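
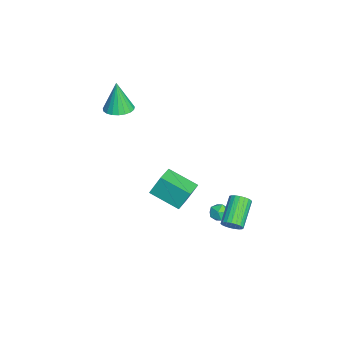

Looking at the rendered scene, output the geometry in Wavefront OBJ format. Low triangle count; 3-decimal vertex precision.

v 3.652 3.705 -2.272
v 3.984 4.131 -1.968
v 2.519 4.582 -1.004
v 2.188 4.155 -1.308
v 3.893 4.266 -2.168
v 2.429 4.717 -1.204
v 3.761 4.304 -2.386
v 2.297 4.755 -1.422
v 3.61 4.239 -2.585
v 2.146 4.689 -1.62
v 3.467 4.081 -2.729
v 2.003 4.531 -1.765
v 3.355 3.858 -2.794
v 1.891 4.308 -1.83
v 3.295 3.608 -2.77
v 1.831 4.059 -1.805
v 3.296 3.376 -2.659
v 1.832 3.826 -1.694
v 3.359 3.2 -2.481
v 1.895 3.65 -1.517
v 3.473 3.111 -2.267
v 2.009 3.562 -1.303
v 3.617 3.125 -2.054
v 2.153 3.576 -1.09
v 3.768 3.24 -1.879
v 2.304 3.69 -0.915
v 3.899 3.435 -1.771
v 2.434 3.885 -0.807
v 3.986 3.676 -1.751
v 2.522 4.126 -0.787
v 4.017 3.923 -1.82
v 2.552 4.373 -0.856
v -2.369 -0.354 -3.985
v -2.442 0.274 -2.736
v -1.652 1.282 -4.766
v -1.724 1.91 -3.517
v -1.116 -0.77 -3.703
v -1.188 -0.142 -2.454
v -0.398 0.866 -4.484
v -0.471 1.494 -3.235
v 0.514 3.521 -4.396
v 1.017 3.183 -4.185
v -0.117 2.957 -3.795
v 0.386 2.619 -3.584
v 0.321 3.235 -3.417
v 0.711 3.583 -3.789
v 0.189 2.557 -4.191
v 0.579 2.905 -4.563
v 0.816 2.587 -4.059
v 0.897 3.006 -3.58
v 0.003 3.134 -4.4
v 0.084 3.553 -3.921
v -2.585 -2.43 2.264
v -1.815 -2.041 2.38
v -2.815 -2.55 4.196
v -2.041 -1.759 2.371
v -2.361 -1.593 2.343
v -2.719 -1.571 2.301
v -3.055 -1.698 2.253
v -3.309 -1.951 2.207
v -3.438 -2.287 2.171
v -3.419 -2.648 2.15
v -3.256 -2.971 2.15
v -2.977 -3.2 2.169
v -2.63 -3.296 2.204
v -2.275 -3.243 2.25
v -1.974 -3.048 2.298
v -1.778 -2.747 2.34
v -1.722 -2.391 2.369
f 2 1 5
f 2 5 3
f 3 5 6
f 3 6 4
f 5 1 7
f 5 7 6
f 6 7 8
f 6 8 4
f 7 1 9
f 7 9 8
f 8 9 10
f 8 10 4
f 9 1 11
f 9 11 10
f 10 11 12
f 10 12 4
f 11 1 13
f 11 13 12
f 12 13 14
f 12 14 4
f 13 1 15
f 13 15 14
f 14 15 16
f 14 16 4
f 15 1 17
f 15 17 16
f 16 17 18
f 16 18 4
f 17 1 19
f 17 19 18
f 18 19 20
f 18 20 4
f 19 1 21
f 19 21 20
f 20 21 22
f 20 22 4
f 21 1 23
f 21 23 22
f 22 23 24
f 22 24 4
f 23 1 25
f 23 25 24
f 24 25 26
f 24 26 4
f 25 1 27
f 25 27 26
f 26 27 28
f 26 28 4
f 27 1 29
f 27 29 28
f 28 29 30
f 28 30 4
f 29 1 31
f 29 31 30
f 30 31 32
f 30 32 4
f 31 1 2
f 31 2 32
f 32 2 3
f 32 3 4
f 34 36 33
f 37 34 33
f 33 36 35
f 35 37 33
f 34 40 36
f 38 34 37
f 38 40 34
f 36 40 35
f 39 37 35
f 35 40 39
f 39 38 37
f 40 38 39
f 41 52 46
f 41 46 42
f 41 42 48
f 41 48 51
f 41 51 52
f 42 46 50
f 46 52 45
f 52 51 43
f 51 48 47
f 48 42 49
f 44 50 45
f 44 45 43
f 44 43 47
f 44 47 49
f 44 49 50
f 45 50 46
f 43 45 52
f 47 43 51
f 49 47 48
f 50 49 42
f 54 53 56
f 54 56 55
f 56 53 57
f 56 57 55
f 57 53 58
f 57 58 55
f 58 53 59
f 58 59 55
f 59 53 60
f 59 60 55
f 60 53 61
f 60 61 55
f 61 53 62
f 61 62 55
f 62 53 63
f 62 63 55
f 63 53 64
f 63 64 55
f 64 53 65
f 64 65 55
f 65 53 66
f 65 66 55
f 66 53 67
f 66 67 55
f 67 53 68
f 67 68 55
f 68 53 69
f 68 69 55
f 69 53 54
f 69 54 55



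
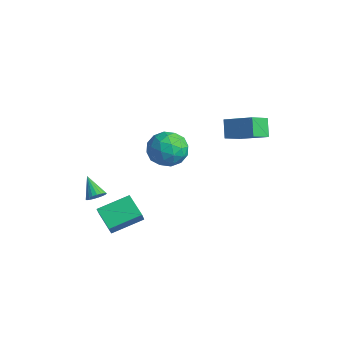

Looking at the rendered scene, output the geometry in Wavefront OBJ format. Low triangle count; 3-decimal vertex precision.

v -0.292 -0.283 1.594
v 0.768 -0.627 1.863
v -0.948 -1.113 3.117
v 0.112 -1.457 3.386
v -0.162 -0.346 3.443
v 0.244 0.168 2.502
v -0.424 -1.908 2.478
v -0.018 -1.394 1.537
v 0.686 -1.631 2.41
v 0.848 -0.666 3.006
v -1.028 -1.074 1.974
v -0.866 -0.109 2.57
v 0.296 -0.382 1.595
v -0.476 -1.358 3.385
v -0.636 -0.705 3.419
v -0.014 -0.907 3.577
v -0.012 0.085 1.97
v 0.611 -0.117 2.129
v 0.064 0.048 3.057
v -0.791 -1.623 2.851
v -0.168 -1.825 3.01
v -0.166 -0.833 1.403
v 0.456 -1.035 1.561
v -0.244 -1.788 1.923
v 0.871 -1.174 2.074
v 0.485 -1.662 2.969
v 0.17 -1.927 2.436
v 0.408 -1.625 1.883
v 0.966 -0.607 2.425
v 0.58 -1.095 3.32
v 0.419 -0.442 3.353
v 0.658 -0.14 2.8
v 0.918 -1.197 2.746
v -0.76 -0.645 1.66
v -1.146 -1.133 2.555
v -0.838 -1.6 2.18
v -0.599 -1.298 1.627
v -0.665 -0.078 2.011
v -1.051 -0.566 2.906
v -0.588 -0.115 3.097
v -0.35 0.187 2.544
v -1.098 -0.543 2.234
v 0.16 2.434 3.54
v 1.635 3.116 4.266
v -0.066 3.609 2.894
v 1.409 4.291 3.619
v 0.791 2.049 2.621
v 2.266 2.731 3.346
v 0.565 3.224 1.974
v 2.04 3.906 2.7
v -2.385 -3.715 -1.38
v -2.133 -4.09 -1.033
v -3.435 -3.585 -0.48
v -2.043 -3.885 -0.957
v -2.011 -3.65 -0.955
v -2.045 -3.426 -1.026
v -2.137 -3.253 -1.158
v -2.272 -3.159 -1.329
v -2.426 -3.161 -1.509
v -2.574 -3.26 -1.667
v -2.688 -3.437 -1.775
v -2.75 -3.662 -1.814
v -2.749 -3.896 -1.779
v -2.685 -4.1 -1.675
v -2.569 -4.236 -1.52
v -2.421 -4.283 -1.341
v -2.267 -4.231 -1.169
v -0.988 -3.741 -3.372
v -2.278 -3.645 -2.696
v -0.54 -2.02 -2.759
v -1.831 -1.925 -2.083
v -0.609 -4.115 -2.597
v -1.9 -4.02 -1.921
v -0.162 -2.395 -1.984
v -1.452 -2.299 -1.308
f 1 38 17
f 38 12 41
f 17 41 6
f 38 41 17
f 1 17 13
f 17 6 18
f 13 18 2
f 17 18 13
f 1 13 22
f 13 2 23
f 22 23 8
f 13 23 22
f 1 22 34
f 22 8 37
f 34 37 11
f 22 37 34
f 1 34 38
f 34 11 42
f 38 42 12
f 34 42 38
f 2 18 29
f 18 6 32
f 29 32 10
f 18 32 29
f 6 41 19
f 41 12 40
f 19 40 5
f 41 40 19
f 12 42 39
f 42 11 35
f 39 35 3
f 42 35 39
f 11 37 36
f 37 8 24
f 36 24 7
f 37 24 36
f 8 23 28
f 23 2 25
f 28 25 9
f 23 25 28
f 4 30 16
f 30 10 31
f 16 31 5
f 30 31 16
f 4 16 14
f 16 5 15
f 14 15 3
f 16 15 14
f 4 14 21
f 14 3 20
f 21 20 7
f 14 20 21
f 4 21 26
f 21 7 27
f 26 27 9
f 21 27 26
f 4 26 30
f 26 9 33
f 30 33 10
f 26 33 30
f 5 31 19
f 31 10 32
f 19 32 6
f 31 32 19
f 3 15 39
f 15 5 40
f 39 40 12
f 15 40 39
f 7 20 36
f 20 3 35
f 36 35 11
f 20 35 36
f 9 27 28
f 27 7 24
f 28 24 8
f 27 24 28
f 10 33 29
f 33 9 25
f 29 25 2
f 33 25 29
f 44 46 43
f 47 44 43
f 43 46 45
f 45 47 43
f 44 50 46
f 48 44 47
f 48 50 44
f 46 50 45
f 49 47 45
f 45 50 49
f 49 48 47
f 50 48 49
f 52 51 54
f 52 54 53
f 54 51 55
f 54 55 53
f 55 51 56
f 55 56 53
f 56 51 57
f 56 57 53
f 57 51 58
f 57 58 53
f 58 51 59
f 58 59 53
f 59 51 60
f 59 60 53
f 60 51 61
f 60 61 53
f 61 51 62
f 61 62 53
f 62 51 63
f 62 63 53
f 63 51 64
f 63 64 53
f 64 51 65
f 64 65 53
f 65 51 66
f 65 66 53
f 66 51 67
f 66 67 53
f 67 51 52
f 67 52 53
f 69 71 68
f 72 69 68
f 68 71 70
f 70 72 68
f 69 75 71
f 73 69 72
f 73 75 69
f 71 75 70
f 74 72 70
f 70 75 74
f 74 73 72
f 75 73 74



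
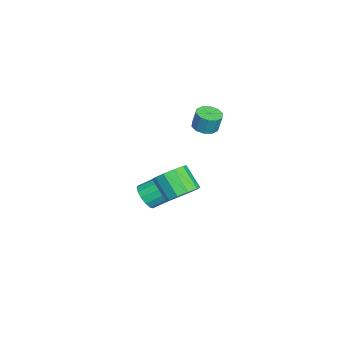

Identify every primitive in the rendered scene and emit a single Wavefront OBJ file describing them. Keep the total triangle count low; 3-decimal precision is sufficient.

v -1.895 -1.198 -4.223
v -1.09 -1.304 -3.769
v -1.38 -0.048 -2.963
v -2.185 0.058 -3.417
v -0.983 -1.033 -4.152
v -1.272 0.223 -3.346
v -1.119 -0.806 -4.554
v -1.409 0.449 -3.748
v -1.464 -0.684 -4.868
v -1.754 0.571 -4.061
v -1.924 -0.7 -5.008
v -2.214 0.555 -4.202
v -2.376 -0.849 -4.939
v -2.666 0.406 -4.132
v -2.7 -1.092 -4.677
v -2.99 0.164 -3.871
v -2.808 -1.363 -4.294
v -3.097 -0.107 -3.488
v -2.671 -1.589 -3.892
v -2.961 -0.334 -3.086
v -2.326 -1.711 -3.579
v -2.616 -0.456 -2.772
v -1.866 -1.695 -3.438
v -2.156 -0.44 -2.632
v -1.414 -1.546 -3.508
v -1.704 -0.291 -2.701
v -0.303 2.525 3.158
v 0.478 2.587 3.061
v 0.605 2.857 4.244
v -0.177 2.795 4.342
v 0.281 3.026 2.982
v 0.408 3.296 4.165
v -0.139 3.275 2.97
v -0.013 3.544 4.153
v -0.622 3.236 3.03
v -0.496 3.506 4.213
v -0.983 2.926 3.14
v -0.857 3.196 4.323
v -1.085 2.463 3.256
v -0.958 2.733 4.439
v -0.888 2.024 3.335
v -0.761 2.294 4.518
v -0.467 1.776 3.347
v -0.341 2.045 4.53
v 0.016 1.814 3.287
v 0.142 2.084 4.47
v 0.377 2.124 3.177
v 0.503 2.394 4.36
v 1.957 1.648 -1.134
v 2.794 0.982 -1.09
v 2 0.066 0.158
v 1.163 0.732 0.114
v 2.901 1.474 -0.661
v 2.107 0.558 0.587
v 2.648 2.032 -0.413
v 1.854 1.116 0.835
v 2.131 2.443 -0.44
v 1.336 1.527 0.808
v 1.547 2.551 -0.732
v 0.753 1.635 0.516
v 1.12 2.314 -1.178
v 0.326 1.398 0.07
v 1.013 1.822 -1.607
v 0.219 0.906 -0.359
v 1.266 1.264 -1.855
v 0.472 0.348 -0.607
v 1.784 0.853 -1.828
v 0.989 -0.063 -0.58
v 2.367 0.745 -1.536
v 1.573 -0.171 -0.288
f 2 1 5
f 2 5 3
f 3 5 6
f 3 6 4
f 5 1 7
f 5 7 6
f 6 7 8
f 6 8 4
f 7 1 9
f 7 9 8
f 8 9 10
f 8 10 4
f 9 1 11
f 9 11 10
f 10 11 12
f 10 12 4
f 11 1 13
f 11 13 12
f 12 13 14
f 12 14 4
f 13 1 15
f 13 15 14
f 14 15 16
f 14 16 4
f 15 1 17
f 15 17 16
f 16 17 18
f 16 18 4
f 17 1 19
f 17 19 18
f 18 19 20
f 18 20 4
f 19 1 21
f 19 21 20
f 20 21 22
f 20 22 4
f 21 1 23
f 21 23 22
f 22 23 24
f 22 24 4
f 23 1 25
f 23 25 24
f 24 25 26
f 24 26 4
f 25 1 2
f 25 2 26
f 26 2 3
f 26 3 4
f 28 27 31
f 28 31 29
f 29 31 32
f 29 32 30
f 31 27 33
f 31 33 32
f 32 33 34
f 32 34 30
f 33 27 35
f 33 35 34
f 34 35 36
f 34 36 30
f 35 27 37
f 35 37 36
f 36 37 38
f 36 38 30
f 37 27 39
f 37 39 38
f 38 39 40
f 38 40 30
f 39 27 41
f 39 41 40
f 40 41 42
f 40 42 30
f 41 27 43
f 41 43 42
f 42 43 44
f 42 44 30
f 43 27 45
f 43 45 44
f 44 45 46
f 44 46 30
f 45 27 47
f 45 47 46
f 46 47 48
f 46 48 30
f 47 27 28
f 47 28 48
f 48 28 29
f 48 29 30
f 50 49 53
f 50 53 51
f 51 53 54
f 51 54 52
f 53 49 55
f 53 55 54
f 54 55 56
f 54 56 52
f 55 49 57
f 55 57 56
f 56 57 58
f 56 58 52
f 57 49 59
f 57 59 58
f 58 59 60
f 58 60 52
f 59 49 61
f 59 61 60
f 60 61 62
f 60 62 52
f 61 49 63
f 61 63 62
f 62 63 64
f 62 64 52
f 63 49 65
f 63 65 64
f 64 65 66
f 64 66 52
f 65 49 67
f 65 67 66
f 66 67 68
f 66 68 52
f 67 49 69
f 67 69 68
f 68 69 70
f 68 70 52
f 69 49 50
f 69 50 70
f 70 50 51
f 70 51 52



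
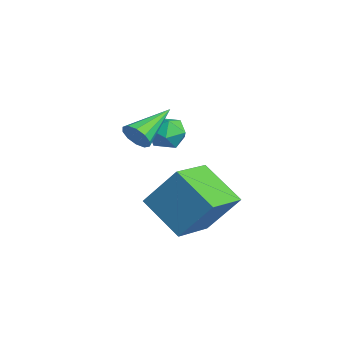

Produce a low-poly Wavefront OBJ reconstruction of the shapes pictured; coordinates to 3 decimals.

v 3.237 -0.431 0.591
v 3.563 -0.495 1.115
v 2.323 0.971 1.329
v 3.752 -0.252 0.887
v 3.744 -0.077 0.546
v 3.543 -0.038 0.222
v 3.226 -0.149 0.039
v 2.912 -0.368 0.067
v 2.723 -0.611 0.295
v 2.731 -0.786 0.636
v 2.932 -0.825 0.96
v 3.249 -0.714 1.143
v 0.448 1.968 -1.005
v 1.055 1.494 -1.219
v 0.065 1.086 -0.141
v 0.672 0.612 -0.355
v 0.816 1.295 0.036
v 1.052 1.84 -0.499
v 0.068 0.74 -0.861
v 0.304 1.285 -1.396
v 0.82 0.736 -1.13
v 1.283 1.078 -0.576
v -0.163 1.502 -0.784
v 0.3 1.844 -0.23
v 2.521 -0.055 -2.952
v 3.116 1 -1.335
v 1.32 1.285 -3.384
v 1.915 2.34 -1.767
v 3.945 0.86 -4.073
v 4.54 1.915 -2.456
v 2.744 2.2 -4.505
v 3.339 3.255 -2.888
f 2 1 4
f 2 4 3
f 4 1 5
f 4 5 3
f 5 1 6
f 5 6 3
f 6 1 7
f 6 7 3
f 7 1 8
f 7 8 3
f 8 1 9
f 8 9 3
f 9 1 10
f 9 10 3
f 10 1 11
f 10 11 3
f 11 1 12
f 11 12 3
f 12 1 2
f 12 2 3
f 13 24 18
f 13 18 14
f 13 14 20
f 13 20 23
f 13 23 24
f 14 18 22
f 18 24 17
f 24 23 15
f 23 20 19
f 20 14 21
f 16 22 17
f 16 17 15
f 16 15 19
f 16 19 21
f 16 21 22
f 17 22 18
f 15 17 24
f 19 15 23
f 21 19 20
f 22 21 14
f 26 28 25
f 29 26 25
f 25 28 27
f 27 29 25
f 26 32 28
f 30 26 29
f 30 32 26
f 28 32 27
f 31 29 27
f 27 32 31
f 31 30 29
f 32 30 31



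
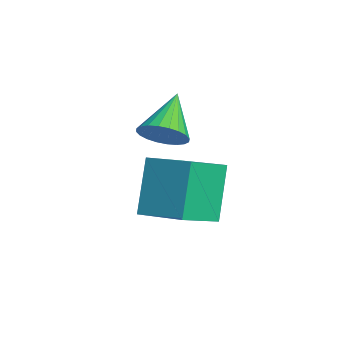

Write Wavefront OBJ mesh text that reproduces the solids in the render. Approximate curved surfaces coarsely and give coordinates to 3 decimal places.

v -0.69 -0.468 -4.75
v -1.54 -0.049 -2.899
v 0.519 0.611 -4.439
v -0.331 1.03 -2.588
v 0.251 -1.73 -4.032
v -0.599 -1.311 -2.181
v 1.46 -0.651 -3.721
v 0.61 -0.232 -1.87
v -2.253 -0.509 -2.132
v -1.637 -0.141 -1.714
v -3.447 0.169 -0.968
v -1.715 0.089 -1.928
v -1.875 0.229 -2.173
v -2.092 0.255 -2.412
v -2.334 0.166 -2.608
v -2.563 -0.026 -2.731
v -2.745 -0.292 -2.764
v -2.853 -0.591 -2.7
v -2.868 -0.877 -2.549
v -2.791 -1.108 -2.335
v -2.631 -1.247 -2.09
v -2.414 -1.274 -1.851
v -2.172 -1.184 -1.655
v -1.943 -0.992 -1.532
v -1.76 -0.726 -1.5
v -1.653 -0.427 -1.564
f 2 4 1
f 5 2 1
f 1 4 3
f 3 5 1
f 2 8 4
f 6 2 5
f 6 8 2
f 4 8 3
f 7 5 3
f 3 8 7
f 7 6 5
f 8 6 7
f 10 9 12
f 10 12 11
f 12 9 13
f 12 13 11
f 13 9 14
f 13 14 11
f 14 9 15
f 14 15 11
f 15 9 16
f 15 16 11
f 16 9 17
f 16 17 11
f 17 9 18
f 17 18 11
f 18 9 19
f 18 19 11
f 19 9 20
f 19 20 11
f 20 9 21
f 20 21 11
f 21 9 22
f 21 22 11
f 22 9 23
f 22 23 11
f 23 9 24
f 23 24 11
f 24 9 25
f 24 25 11
f 25 9 26
f 25 26 11
f 26 9 10
f 26 10 11



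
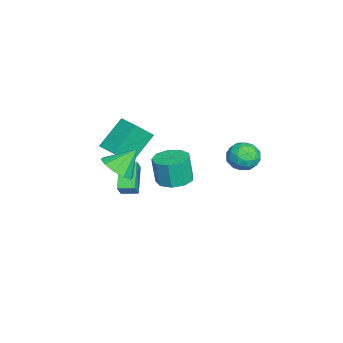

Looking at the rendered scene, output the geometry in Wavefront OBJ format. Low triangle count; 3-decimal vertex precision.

v 1.745 -2.396 -2.891
v 0.3 -2.493 -1.875
v 1.764 -1.483 -2.778
v 0.318 -1.58 -1.761
v 2.282 -2.5 -2.139
v 0.836 -2.597 -1.122
v 2.3 -1.587 -2.025
v 0.855 -1.684 -1.009
v 2.982 -2.384 -0.141
v 3.909 -2.413 0.285
v 2.478 -1.456 1.021
v 3.893 -1.924 -0.112
v 3.529 -1.611 -0.521
v 2.956 -1.592 -0.784
v 2.394 -1.876 -0.802
v 2.056 -2.354 -0.567
v 2.072 -2.843 -0.17
v 2.436 -3.157 0.239
v 3.008 -3.175 0.502
v 3.571 -2.891 0.52
v -2.294 -3.172 -2.76
v -1.658 -4.052 -1.655
v -3.462 -2.148 -1.273
v -2.825 -3.028 -0.167
v -1.335 -2.292 -2.613
v -0.698 -3.172 -1.507
v -2.502 -1.268 -1.125
v -1.866 -2.148 -0.02
v -2.056 -0.11 -4.206
v -1.028 -0.147 -4.156
v -1.116 -0.367 -2.523
v -2.144 -0.33 -2.574
v -1.249 0.518 -4.078
v -1.337 0.297 -2.445
v -1.848 0.888 -4.06
v -1.936 0.668 -2.427
v -2.544 0.792 -4.111
v -2.632 0.572 -2.478
v -3.012 0.274 -4.206
v -3.1 0.053 -2.573
v -3.032 -0.424 -4.302
v -3.12 -0.644 -2.669
v -2.596 -0.975 -4.352
v -2.684 -1.195 -2.72
v -1.907 -1.121 -4.335
v -1.995 -1.341 -2.702
v -1.288 -0.794 -4.257
v -1.376 -1.014 -2.625
v 0.129 4.527 -0.68
v 0.45 4.017 -1.424
v -0.63 3.283 -0.156
v -0.309 2.773 -0.9
v 0.298 3.059 -0.217
v 0.767 3.828 -0.541
v -0.947 3.472 -1.039
v -0.478 4.241 -1.363
v -0.215 3.366 -1.645
v 0.555 3.11 -1.138
v -0.735 4.19 -0.442
v 0.035 3.934 0.065
v 0.356 4.381 -1.098
v -0.536 2.919 -0.482
v -0.179 3.087 -0.081
v 0.01 2.787 -0.518
v 0.542 4.27 -0.579
v 0.731 3.97 -1.016
v 0.642 3.407 -0.307
v -0.911 3.33 -0.564
v -0.722 3.03 -1.001
v -0.19 4.513 -1.062
v -0.001 4.213 -1.499
v -0.822 3.893 -1.273
v 0.154 3.699 -1.665
v -0.292 2.968 -1.357
v -0.667 3.378 -1.439
v -0.392 3.83 -1.629
v 0.606 3.549 -1.367
v 0.161 2.817 -1.059
v 0.517 2.985 -0.658
v 0.793 3.437 -0.848
v 0.216 3.166 -1.497
v -0.341 4.483 -0.521
v -0.786 3.751 -0.213
v -0.973 3.863 -0.732
v -0.697 4.315 -0.922
v 0.112 4.332 -0.223
v -0.334 3.601 0.085
v 0.212 3.47 0.049
v 0.487 3.922 -0.141
v -0.396 4.134 -0.083
f 2 4 1
f 5 2 1
f 1 4 3
f 3 5 1
f 2 8 4
f 6 2 5
f 6 8 2
f 4 8 3
f 7 5 3
f 3 8 7
f 7 6 5
f 8 6 7
f 10 9 12
f 10 12 11
f 12 9 13
f 12 13 11
f 13 9 14
f 13 14 11
f 14 9 15
f 14 15 11
f 15 9 16
f 15 16 11
f 16 9 17
f 16 17 11
f 17 9 18
f 17 18 11
f 18 9 19
f 18 19 11
f 19 9 20
f 19 20 11
f 20 9 10
f 20 10 11
f 22 24 21
f 25 22 21
f 21 24 23
f 23 25 21
f 22 28 24
f 26 22 25
f 26 28 22
f 24 28 23
f 27 25 23
f 23 28 27
f 27 26 25
f 28 26 27
f 30 29 33
f 30 33 31
f 31 33 34
f 31 34 32
f 33 29 35
f 33 35 34
f 34 35 36
f 34 36 32
f 35 29 37
f 35 37 36
f 36 37 38
f 36 38 32
f 37 29 39
f 37 39 38
f 38 39 40
f 38 40 32
f 39 29 41
f 39 41 40
f 40 41 42
f 40 42 32
f 41 29 43
f 41 43 42
f 42 43 44
f 42 44 32
f 43 29 45
f 43 45 44
f 44 45 46
f 44 46 32
f 45 29 47
f 45 47 46
f 46 47 48
f 46 48 32
f 47 29 30
f 47 30 48
f 48 30 31
f 48 31 32
f 49 86 65
f 86 60 89
f 65 89 54
f 86 89 65
f 49 65 61
f 65 54 66
f 61 66 50
f 65 66 61
f 49 61 70
f 61 50 71
f 70 71 56
f 61 71 70
f 49 70 82
f 70 56 85
f 82 85 59
f 70 85 82
f 49 82 86
f 82 59 90
f 86 90 60
f 82 90 86
f 50 66 77
f 66 54 80
f 77 80 58
f 66 80 77
f 54 89 67
f 89 60 88
f 67 88 53
f 89 88 67
f 60 90 87
f 90 59 83
f 87 83 51
f 90 83 87
f 59 85 84
f 85 56 72
f 84 72 55
f 85 72 84
f 56 71 76
f 71 50 73
f 76 73 57
f 71 73 76
f 52 78 64
f 78 58 79
f 64 79 53
f 78 79 64
f 52 64 62
f 64 53 63
f 62 63 51
f 64 63 62
f 52 62 69
f 62 51 68
f 69 68 55
f 62 68 69
f 52 69 74
f 69 55 75
f 74 75 57
f 69 75 74
f 52 74 78
f 74 57 81
f 78 81 58
f 74 81 78
f 53 79 67
f 79 58 80
f 67 80 54
f 79 80 67
f 51 63 87
f 63 53 88
f 87 88 60
f 63 88 87
f 55 68 84
f 68 51 83
f 84 83 59
f 68 83 84
f 57 75 76
f 75 55 72
f 76 72 56
f 75 72 76
f 58 81 77
f 81 57 73
f 77 73 50
f 81 73 77



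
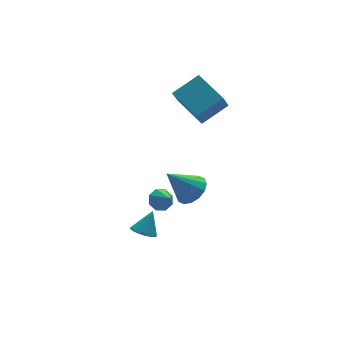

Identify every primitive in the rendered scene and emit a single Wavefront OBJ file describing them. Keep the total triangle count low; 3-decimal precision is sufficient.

v 1.073 0.916 -1.6
v 1.714 0.469 -0.993
v -0.193 1.244 -0.02
v 1.849 0.964 -0.988
v 1.776 1.445 -1.146
v 1.514 1.785 -1.427
v 1.134 1.892 -1.753
v 0.737 1.737 -2.039
v 0.431 1.363 -2.207
v 0.296 0.868 -2.212
v 0.369 0.387 -2.053
v 0.631 0.047 -1.773
v 1.011 -0.06 -1.446
v 1.408 0.094 -1.161
v 0.082 2.487 -3.273
v 0.548 2.853 -2.882
v 0.118 1.473 -2.367
v 0.033 2.958 -2.743
v -0.453 2.787 -2.915
v -0.626 2.441 -3.296
v -0.385 2.121 -3.663
v 0.13 2.017 -3.802
v 0.617 2.187 -3.63
v 0.79 2.534 -3.249
v 2.507 2.55 2.008
v 1.885 1.978 3.223
v 2.075 4.439 2.678
v 1.453 3.866 3.893
v 4.087 2.614 2.847
v 3.465 2.041 4.062
v 3.655 4.502 3.517
v 3.033 3.93 4.732
v -2.936 -1.644 -1.272
v -2.388 -2.037 -1.495
v -2.244 -1.316 -0.148
v -2.326 -1.79 -1.605
v -2.357 -1.522 -1.664
v -2.476 -1.271 -1.664
v -2.665 -1.078 -1.604
v -2.895 -0.971 -1.494
v -3.132 -0.966 -1.349
v -3.339 -1.065 -1.193
v -3.484 -1.251 -1.049
v -3.546 -1.498 -0.939
v -3.515 -1.767 -0.88
v -3.396 -2.017 -0.88
v -3.207 -2.21 -0.94
v -2.977 -2.317 -1.05
v -2.74 -2.322 -1.195
v -2.533 -2.224 -1.351
f 2 1 4
f 2 4 3
f 4 1 5
f 4 5 3
f 5 1 6
f 5 6 3
f 6 1 7
f 6 7 3
f 7 1 8
f 7 8 3
f 8 1 9
f 8 9 3
f 9 1 10
f 9 10 3
f 10 1 11
f 10 11 3
f 11 1 12
f 11 12 3
f 12 1 13
f 12 13 3
f 13 1 14
f 13 14 3
f 14 1 2
f 14 2 3
f 16 15 18
f 16 18 17
f 18 15 19
f 18 19 17
f 19 15 20
f 19 20 17
f 20 15 21
f 20 21 17
f 21 15 22
f 21 22 17
f 22 15 23
f 22 23 17
f 23 15 24
f 23 24 17
f 24 15 16
f 24 16 17
f 26 28 25
f 29 26 25
f 25 28 27
f 27 29 25
f 26 32 28
f 30 26 29
f 30 32 26
f 28 32 27
f 31 29 27
f 27 32 31
f 31 30 29
f 32 30 31
f 34 33 36
f 34 36 35
f 36 33 37
f 36 37 35
f 37 33 38
f 37 38 35
f 38 33 39
f 38 39 35
f 39 33 40
f 39 40 35
f 40 33 41
f 40 41 35
f 41 33 42
f 41 42 35
f 42 33 43
f 42 43 35
f 43 33 44
f 43 44 35
f 44 33 45
f 44 45 35
f 45 33 46
f 45 46 35
f 46 33 47
f 46 47 35
f 47 33 48
f 47 48 35
f 48 33 49
f 48 49 35
f 49 33 50
f 49 50 35
f 50 33 34
f 50 34 35



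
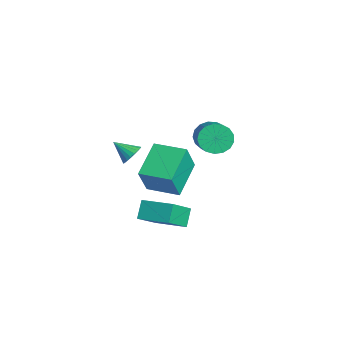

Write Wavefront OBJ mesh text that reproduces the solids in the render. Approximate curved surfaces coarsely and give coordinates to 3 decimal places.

v 0.229 3.931 1.783
v 0.665 4.134 1.083
v 2.167 3.853 1.936
v 1.731 3.649 2.637
v 0.622 4.489 1.277
v 2.123 4.208 2.13
v 0.488 4.716 1.587
v 1.99 4.435 2.44
v 0.295 4.763 1.942
v 1.797 4.482 2.795
v 0.087 4.62 2.26
v 1.589 4.338 3.114
v -0.088 4.318 2.47
v 1.413 4.037 3.323
v -0.191 3.928 2.522
v 1.311 3.647 3.375
v -0.198 3.539 2.405
v 1.304 3.257 3.258
v -0.106 3.239 2.146
v 1.395 2.957 2.999
v 0.062 3.098 1.803
v 1.564 2.816 2.656
v 0.268 3.147 1.456
v 1.77 2.866 2.309
v 0.466 3.376 1.184
v 1.968 3.095 2.037
v 0.609 3.732 1.049
v 2.111 3.451 1.903
v -2.109 2.293 -1.007
v -1.54 1.709 0.587
v -0.975 3.558 -0.948
v -0.407 2.974 0.646
v -0.713 1.086 -1.946
v -0.145 0.502 -0.352
v 0.42 2.351 -1.887
v 0.989 1.767 -0.293
v -2.63 0.956 -0.8
v -2.284 1.15 -0.285
v -3.25 0.204 -0.1
v -2.492 1.324 -0.283
v -2.723 1.434 -0.37
v -2.938 1.461 -0.531
v -3.099 1.401 -0.739
v -3.18 1.263 -0.958
v -3.165 1.073 -1.149
v -3.058 0.862 -1.28
v -2.876 0.668 -1.328
v -2.652 0.523 -1.285
v -2.424 0.453 -1.157
v -2.232 0.47 -0.969
v -2.108 0.571 -0.75
v -2.074 0.738 -0.541
v -2.137 0.943 -0.376
v -1.328 1.921 -3.697
v -0.486 0.76 -2.512
v -0.126 3.087 -3.409
v 0.716 1.927 -2.224
v -0.736 1.513 -4.516
v 0.106 0.353 -3.331
v 0.466 2.68 -4.228
v 1.308 1.519 -3.043
f 2 1 5
f 2 5 3
f 3 5 6
f 3 6 4
f 5 1 7
f 5 7 6
f 6 7 8
f 6 8 4
f 7 1 9
f 7 9 8
f 8 9 10
f 8 10 4
f 9 1 11
f 9 11 10
f 10 11 12
f 10 12 4
f 11 1 13
f 11 13 12
f 12 13 14
f 12 14 4
f 13 1 15
f 13 15 14
f 14 15 16
f 14 16 4
f 15 1 17
f 15 17 16
f 16 17 18
f 16 18 4
f 17 1 19
f 17 19 18
f 18 19 20
f 18 20 4
f 19 1 21
f 19 21 20
f 20 21 22
f 20 22 4
f 21 1 23
f 21 23 22
f 22 23 24
f 22 24 4
f 23 1 25
f 23 25 24
f 24 25 26
f 24 26 4
f 25 1 27
f 25 27 26
f 26 27 28
f 26 28 4
f 27 1 2
f 27 2 28
f 28 2 3
f 28 3 4
f 30 32 29
f 33 30 29
f 29 32 31
f 31 33 29
f 30 36 32
f 34 30 33
f 34 36 30
f 32 36 31
f 35 33 31
f 31 36 35
f 35 34 33
f 36 34 35
f 38 37 40
f 38 40 39
f 40 37 41
f 40 41 39
f 41 37 42
f 41 42 39
f 42 37 43
f 42 43 39
f 43 37 44
f 43 44 39
f 44 37 45
f 44 45 39
f 45 37 46
f 45 46 39
f 46 37 47
f 46 47 39
f 47 37 48
f 47 48 39
f 48 37 49
f 48 49 39
f 49 37 50
f 49 50 39
f 50 37 51
f 50 51 39
f 51 37 52
f 51 52 39
f 52 37 53
f 52 53 39
f 53 37 38
f 53 38 39
f 55 57 54
f 58 55 54
f 54 57 56
f 56 58 54
f 55 61 57
f 59 55 58
f 59 61 55
f 57 61 56
f 60 58 56
f 56 61 60
f 60 59 58
f 61 59 60



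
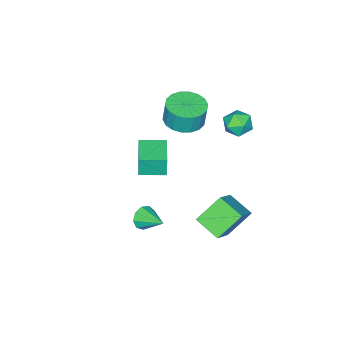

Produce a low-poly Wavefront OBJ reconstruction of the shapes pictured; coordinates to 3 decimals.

v -1.36 3.759 -3.558
v -1.434 2.34 -2.964
v -2.592 4.331 -2.346
v -2.666 2.912 -1.752
v 0.146 4.228 -2.248
v 0.072 2.809 -1.654
v -1.086 4.8 -1.036
v -1.16 3.381 -0.442
v -4.3 -2.528 -2.948
v -4.346 -2.528 -1.699
v -2.869 -1.372 -2.895
v -2.915 -1.373 -1.646
v -3.365 -3.687 -2.914
v -3.411 -3.688 -1.665
v -1.934 -2.532 -2.861
v -1.98 -2.532 -1.612
v -2.664 -0.078 2.82
v -2.063 0.825 2.715
v -2.075 0.982 3.996
v -2.676 0.078 4.1
v -2.517 0.994 2.69
v -2.529 1.15 3.971
v -3 0.951 2.691
v -3.013 1.107 3.972
v -3.417 0.703 2.717
v -3.429 0.86 3.998
v -3.684 0.301 2.764
v -3.696 0.457 4.044
v -3.749 -0.176 2.821
v -3.762 -0.02 4.102
v -3.6 -0.634 2.879
v -3.612 -0.478 4.159
v -3.265 -0.982 2.924
v -3.277 -0.825 4.205
v -2.811 -1.15 2.949
v -2.823 -0.994 4.23
v -2.327 -1.107 2.948
v -2.34 -0.951 4.229
v -1.911 -0.86 2.922
v -1.923 -0.703 4.203
v -1.644 -0.457 2.876
v -1.656 -0.301 4.156
v -1.578 0.02 2.818
v -1.591 0.176 4.099
v -1.728 0.478 2.761
v -1.74 0.634 4.041
v -4.489 2.625 3.035
v -4.176 2.943 3.772
v -3.224 2.137 2.708
v -2.911 2.455 3.445
v -3.457 1.788 3.461
v -4.239 2.09 3.663
v -3.161 2.99 2.817
v -3.943 3.292 3.019
v -3.355 3.168 3.638
v -3.538 2.426 4.036
v -3.862 2.654 2.444
v -4.045 1.912 2.842
v 1.415 0.577 -1.832
v 1.761 0.777 -2.432
v 1.605 1.943 -1.268
v 1.278 0.864 -2.479
v 0.86 0.816 -2.223
v 0.701 0.657 -1.785
v 0.876 0.46 -1.369
v 1.304 0.319 -1.17
v 1.783 0.298 -1.281
v 2.09 0.408 -1.65
v 2.082 0.597 -2.104
f 2 4 1
f 5 2 1
f 1 4 3
f 3 5 1
f 2 8 4
f 6 2 5
f 6 8 2
f 4 8 3
f 7 5 3
f 3 8 7
f 7 6 5
f 8 6 7
f 10 12 9
f 13 10 9
f 9 12 11
f 11 13 9
f 10 16 12
f 14 10 13
f 14 16 10
f 12 16 11
f 15 13 11
f 11 16 15
f 15 14 13
f 16 14 15
f 18 17 21
f 18 21 19
f 19 21 22
f 19 22 20
f 21 17 23
f 21 23 22
f 22 23 24
f 22 24 20
f 23 17 25
f 23 25 24
f 24 25 26
f 24 26 20
f 25 17 27
f 25 27 26
f 26 27 28
f 26 28 20
f 27 17 29
f 27 29 28
f 28 29 30
f 28 30 20
f 29 17 31
f 29 31 30
f 30 31 32
f 30 32 20
f 31 17 33
f 31 33 32
f 32 33 34
f 32 34 20
f 33 17 35
f 33 35 34
f 34 35 36
f 34 36 20
f 35 17 37
f 35 37 36
f 36 37 38
f 36 38 20
f 37 17 39
f 37 39 38
f 38 39 40
f 38 40 20
f 39 17 41
f 39 41 40
f 40 41 42
f 40 42 20
f 41 17 43
f 41 43 42
f 42 43 44
f 42 44 20
f 43 17 45
f 43 45 44
f 44 45 46
f 44 46 20
f 45 17 18
f 45 18 46
f 46 18 19
f 46 19 20
f 47 58 52
f 47 52 48
f 47 48 54
f 47 54 57
f 47 57 58
f 48 52 56
f 52 58 51
f 58 57 49
f 57 54 53
f 54 48 55
f 50 56 51
f 50 51 49
f 50 49 53
f 50 53 55
f 50 55 56
f 51 56 52
f 49 51 58
f 53 49 57
f 55 53 54
f 56 55 48
f 60 59 62
f 60 62 61
f 62 59 63
f 62 63 61
f 63 59 64
f 63 64 61
f 64 59 65
f 64 65 61
f 65 59 66
f 65 66 61
f 66 59 67
f 66 67 61
f 67 59 68
f 67 68 61
f 68 59 69
f 68 69 61
f 69 59 60
f 69 60 61



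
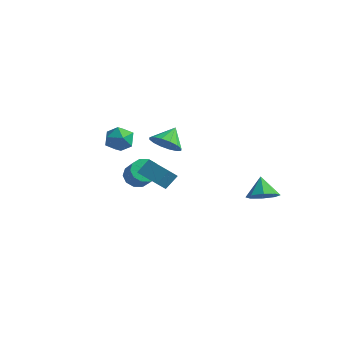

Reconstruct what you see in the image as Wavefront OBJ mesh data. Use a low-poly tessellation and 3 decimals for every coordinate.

v 0.458 -4.224 -0.734
v 0.694 -3.467 0.056
v 0.475 -3.519 -1.415
v 0.711 -2.762 -0.624
v 2.149 -4.498 -0.976
v 2.385 -3.741 -0.185
v 2.166 -3.793 -1.656
v 2.402 -3.036 -0.866
v 0.028 -1.213 0.175
v 1.037 -1.001 0.037
v -0.068 -0.167 1.085
v 0.78 -0.704 -0.331
v 0.322 -0.544 -0.564
v -0.215 -0.563 -0.599
v -0.687 -0.757 -0.426
v -0.967 -1.073 -0.092
v -0.98 -1.426 0.313
v -0.724 -1.723 0.682
v -0.265 -1.883 0.915
v 0.271 -1.864 0.95
v 0.743 -1.67 0.777
v 1.023 -1.354 0.443
v 4.154 2.719 -4.401
v 4.646 2.094 -3.763
v 3.486 3.361 -3.259
v 5.042 2.753 -3.901
v 4.918 3.392 -4.332
v 4.346 3.637 -4.804
v 3.661 3.345 -5.039
v 3.265 2.686 -4.901
v 3.389 2.047 -4.47
v 3.961 1.802 -3.999
v -2.74 -0.457 -3.701
v -2.167 -0.649 -4.368
v -1.147 -1.155 -3.346
v -1.72 -0.963 -2.679
v -2.072 -0.126 -4.204
v -1.051 -0.632 -3.183
v -2.232 0.271 -3.848
v -1.211 -0.235 -2.827
v -2.586 0.389 -3.436
v -1.565 -0.117 -2.415
v -2.999 0.184 -3.125
v -1.978 -0.321 -2.103
v -3.313 -0.265 -3.034
v -2.293 -0.771 -2.012
v -3.409 -0.788 -3.197
v -2.388 -1.294 -2.176
v -3.249 -1.185 -3.553
v -2.228 -1.691 -2.532
v -2.895 -1.303 -3.965
v -1.874 -1.809 -2.944
v -2.482 -1.099 -4.277
v -1.461 -1.604 -3.255
v -3.149 -0.303 -0.273
v -2.867 -0.783 -1.128
v -4.673 -0.917 -0.432
v -4.391 -1.397 -1.287
v -4.021 -1.7 -0.386
v -3.079 -1.321 -0.288
v -4.461 -0.379 -1.272
v -3.519 0 -1.174
v -3.678 -0.83 -1.745
v -3.406 -1.646 -1.198
v -4.134 -0.054 -0.362
v -3.862 -0.87 0.185
f 2 4 1
f 5 2 1
f 1 4 3
f 3 5 1
f 2 8 4
f 6 2 5
f 6 8 2
f 4 8 3
f 7 5 3
f 3 8 7
f 7 6 5
f 8 6 7
f 10 9 12
f 10 12 11
f 12 9 13
f 12 13 11
f 13 9 14
f 13 14 11
f 14 9 15
f 14 15 11
f 15 9 16
f 15 16 11
f 16 9 17
f 16 17 11
f 17 9 18
f 17 18 11
f 18 9 19
f 18 19 11
f 19 9 20
f 19 20 11
f 20 9 21
f 20 21 11
f 21 9 22
f 21 22 11
f 22 9 10
f 22 10 11
f 24 23 26
f 24 26 25
f 26 23 27
f 26 27 25
f 27 23 28
f 27 28 25
f 28 23 29
f 28 29 25
f 29 23 30
f 29 30 25
f 30 23 31
f 30 31 25
f 31 23 32
f 31 32 25
f 32 23 24
f 32 24 25
f 34 33 37
f 34 37 35
f 35 37 38
f 35 38 36
f 37 33 39
f 37 39 38
f 38 39 40
f 38 40 36
f 39 33 41
f 39 41 40
f 40 41 42
f 40 42 36
f 41 33 43
f 41 43 42
f 42 43 44
f 42 44 36
f 43 33 45
f 43 45 44
f 44 45 46
f 44 46 36
f 45 33 47
f 45 47 46
f 46 47 48
f 46 48 36
f 47 33 49
f 47 49 48
f 48 49 50
f 48 50 36
f 49 33 51
f 49 51 50
f 50 51 52
f 50 52 36
f 51 33 53
f 51 53 52
f 52 53 54
f 52 54 36
f 53 33 34
f 53 34 54
f 54 34 35
f 54 35 36
f 55 66 60
f 55 60 56
f 55 56 62
f 55 62 65
f 55 65 66
f 56 60 64
f 60 66 59
f 66 65 57
f 65 62 61
f 62 56 63
f 58 64 59
f 58 59 57
f 58 57 61
f 58 61 63
f 58 63 64
f 59 64 60
f 57 59 66
f 61 57 65
f 63 61 62
f 64 63 56



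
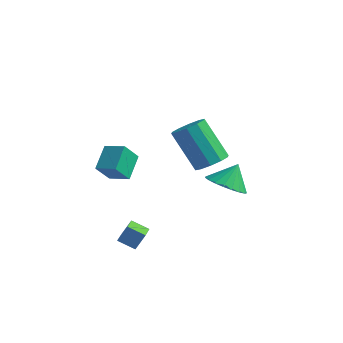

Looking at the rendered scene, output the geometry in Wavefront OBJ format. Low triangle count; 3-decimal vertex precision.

v 1.184 1.352 -2.68
v 1.871 0.673 -2.352
v 1.396 2.068 -1.64
v 2.11 0.936 -2.583
v 2.19 1.272 -2.83
v 2.095 1.621 -3.051
v 1.843 1.924 -3.208
v 1.477 2.128 -3.274
v 1.06 2.198 -3.237
v 0.665 2.121 -3.104
v 0.359 1.912 -2.897
v 0.196 1.606 -2.653
v 0.204 1.256 -2.414
v 0.381 0.922 -2.22
v 0.697 0.663 -2.106
v 1.097 0.523 -2.092
v 1.512 0.527 -2.179
v -2.327 -3.666 0.113
v -2.563 -2.568 0.825
v -2.062 -3.013 -0.808
v -2.298 -1.914 -0.096
v -1.322 -3.646 0.416
v -1.558 -2.547 1.128
v -1.057 -2.992 -0.505
v -1.293 -1.894 0.207
v -0.593 -4.729 -3.186
v -0.322 -4.354 -2.438
v -0.972 -3.815 -3.507
v -0.701 -3.44 -2.759
v 0.181 -4.54 -3.561
v 0.452 -4.165 -2.813
v -0.198 -3.626 -3.882
v 0.073 -3.251 -3.134
v 2.345 -1.933 1.097
v 2.932 -2.198 1.572
v 1.641 -1.993 3.279
v 1.055 -1.727 2.803
v 2.97 -1.706 1.542
v 1.679 -1.501 3.249
v 2.771 -1.301 1.342
v 1.48 -1.096 3.049
v 2.408 -1.136 1.048
v 1.117 -0.931 2.755
v 2.022 -1.276 0.773
v 0.731 -1.071 2.48
v 1.759 -1.667 0.621
v 0.468 -1.462 2.328
v 1.721 -2.159 0.651
v 0.43 -1.954 2.358
v 1.92 -2.564 0.851
v 0.629 -2.359 2.558
v 2.283 -2.729 1.145
v 0.992 -2.524 2.852
v 2.669 -2.589 1.42
v 1.378 -2.384 3.127
f 2 1 4
f 2 4 3
f 4 1 5
f 4 5 3
f 5 1 6
f 5 6 3
f 6 1 7
f 6 7 3
f 7 1 8
f 7 8 3
f 8 1 9
f 8 9 3
f 9 1 10
f 9 10 3
f 10 1 11
f 10 11 3
f 11 1 12
f 11 12 3
f 12 1 13
f 12 13 3
f 13 1 14
f 13 14 3
f 14 1 15
f 14 15 3
f 15 1 16
f 15 16 3
f 16 1 17
f 16 17 3
f 17 1 2
f 17 2 3
f 19 21 18
f 22 19 18
f 18 21 20
f 20 22 18
f 19 25 21
f 23 19 22
f 23 25 19
f 21 25 20
f 24 22 20
f 20 25 24
f 24 23 22
f 25 23 24
f 27 29 26
f 30 27 26
f 26 29 28
f 28 30 26
f 27 33 29
f 31 27 30
f 31 33 27
f 29 33 28
f 32 30 28
f 28 33 32
f 32 31 30
f 33 31 32
f 35 34 38
f 35 38 36
f 36 38 39
f 36 39 37
f 38 34 40
f 38 40 39
f 39 40 41
f 39 41 37
f 40 34 42
f 40 42 41
f 41 42 43
f 41 43 37
f 42 34 44
f 42 44 43
f 43 44 45
f 43 45 37
f 44 34 46
f 44 46 45
f 45 46 47
f 45 47 37
f 46 34 48
f 46 48 47
f 47 48 49
f 47 49 37
f 48 34 50
f 48 50 49
f 49 50 51
f 49 51 37
f 50 34 52
f 50 52 51
f 51 52 53
f 51 53 37
f 52 34 54
f 52 54 53
f 53 54 55
f 53 55 37
f 54 34 35
f 54 35 55
f 55 35 36
f 55 36 37



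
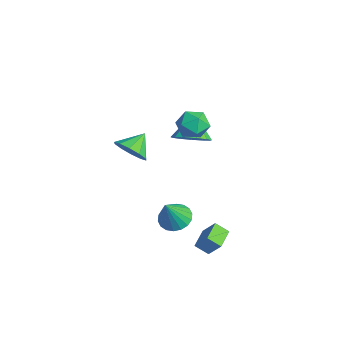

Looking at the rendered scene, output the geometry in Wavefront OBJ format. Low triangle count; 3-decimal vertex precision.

v 2.921 1.092 -2.018
v 3.608 0.755 -2.41
v 3.439 0.388 -0.502
v 3.735 1.097 -2.294
v 3.701 1.438 -2.124
v 3.512 1.711 -1.933
v 3.206 1.861 -1.758
v 2.844 1.859 -1.635
v 2.497 1.705 -1.588
v 2.233 1.429 -1.626
v 2.106 1.087 -1.742
v 2.141 0.746 -1.912
v 2.329 0.474 -2.103
v 2.635 0.324 -2.277
v 2.998 0.326 -2.4
v 3.345 0.48 -2.448
v 1.258 3.036 2.161
v 1.746 2.655 2.834
v 0.034 2.925 2.986
v 0.522 2.544 3.659
v 0.643 3.426 3.449
v 1.399 3.495 2.94
v 0.381 2.085 2.88
v 1.137 2.154 2.371
v 1.204 2.067 3.279
v 1.366 2.896 3.63
v 0.414 2.684 2.19
v 0.576 3.513 2.541
v -2.761 0.861 -1.115
v -1.915 1.382 -1.228
v -3.259 1.839 -0.345
v -2.3 1.544 -1.683
v -2.862 1.445 -1.921
v -3.385 1.124 -1.851
v -3.67 0.702 -1.5
v -3.608 0.341 -1.002
v -3.222 0.179 -0.547
v -2.66 0.278 -0.309
v -2.137 0.599 -0.379
v -1.852 1.021 -0.73
v 3.393 1.917 -4.035
v 3.988 2.318 -3.111
v 2.528 2.688 -3.813
v 3.123 3.089 -2.889
v 3.777 2.491 -4.531
v 4.372 2.892 -3.607
v 2.912 3.262 -4.309
v 3.507 3.663 -3.385
v -0.155 3.121 1.046
v 0.408 2.565 1.69
v -1.045 3.619 2.254
v 0.658 3.082 1.661
v 0.649 3.611 1.437
v 0.386 3.985 1.089
v -0.05 4.084 0.727
v -0.519 3.878 0.467
v -0.872 3.431 0.39
v -0.998 2.886 0.522
v -0.857 2.416 0.821
v -0.492 2.169 1.19
v -0.021 2.225 1.515
f 2 1 4
f 2 4 3
f 4 1 5
f 4 5 3
f 5 1 6
f 5 6 3
f 6 1 7
f 6 7 3
f 7 1 8
f 7 8 3
f 8 1 9
f 8 9 3
f 9 1 10
f 9 10 3
f 10 1 11
f 10 11 3
f 11 1 12
f 11 12 3
f 12 1 13
f 12 13 3
f 13 1 14
f 13 14 3
f 14 1 15
f 14 15 3
f 15 1 16
f 15 16 3
f 16 1 2
f 16 2 3
f 17 28 22
f 17 22 18
f 17 18 24
f 17 24 27
f 17 27 28
f 18 22 26
f 22 28 21
f 28 27 19
f 27 24 23
f 24 18 25
f 20 26 21
f 20 21 19
f 20 19 23
f 20 23 25
f 20 25 26
f 21 26 22
f 19 21 28
f 23 19 27
f 25 23 24
f 26 25 18
f 30 29 32
f 30 32 31
f 32 29 33
f 32 33 31
f 33 29 34
f 33 34 31
f 34 29 35
f 34 35 31
f 35 29 36
f 35 36 31
f 36 29 37
f 36 37 31
f 37 29 38
f 37 38 31
f 38 29 39
f 38 39 31
f 39 29 40
f 39 40 31
f 40 29 30
f 40 30 31
f 42 44 41
f 45 42 41
f 41 44 43
f 43 45 41
f 42 48 44
f 46 42 45
f 46 48 42
f 44 48 43
f 47 45 43
f 43 48 47
f 47 46 45
f 48 46 47
f 50 49 52
f 50 52 51
f 52 49 53
f 52 53 51
f 53 49 54
f 53 54 51
f 54 49 55
f 54 55 51
f 55 49 56
f 55 56 51
f 56 49 57
f 56 57 51
f 57 49 58
f 57 58 51
f 58 49 59
f 58 59 51
f 59 49 60
f 59 60 51
f 60 49 61
f 60 61 51
f 61 49 50
f 61 50 51



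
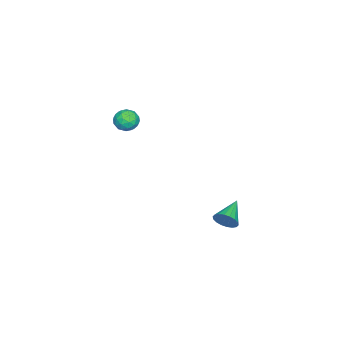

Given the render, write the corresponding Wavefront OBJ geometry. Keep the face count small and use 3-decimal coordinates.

v -3.281 -2.957 4.356
v -2.896 -2.802 3.867
v -3.504 -3.858 3.893
v -3.119 -3.703 3.404
v -2.869 -3.833 3.981
v -2.731 -3.275 4.266
v -3.669 -3.385 3.494
v -3.531 -2.827 3.779
v -3.136 -3.066 3.334
v -2.642 -3.343 3.635
v -3.758 -3.317 4.125
v -3.264 -3.594 4.426
v -3.069 -2.8 4.152
v -3.331 -3.86 3.608
v -3.185 -3.936 3.947
v -2.958 -3.845 3.66
v -2.972 -3.078 4.387
v -2.746 -2.987 4.099
v -2.73 -3.593 4.166
v -3.654 -3.673 3.661
v -3.428 -3.582 3.373
v -3.442 -2.815 4.1
v -3.215 -2.724 3.813
v -3.67 -3.067 3.594
v -2.983 -2.864 3.551
v -3.115 -3.394 3.279
v -3.438 -3.207 3.332
v -3.356 -2.879 3.5
v -2.693 -3.027 3.728
v -2.824 -3.557 3.456
v -2.677 -3.633 3.795
v -2.596 -3.305 3.963
v -2.834 -3.182 3.415
v -3.576 -3.103 4.304
v -3.707 -3.633 4.032
v -3.804 -3.355 3.797
v -3.723 -3.027 3.965
v -3.285 -3.266 4.481
v -3.417 -3.796 4.209
v -3.044 -3.781 4.26
v -2.962 -3.453 4.428
v -3.566 -3.478 4.345
v 0.195 2.802 1.088
v 0.4 3.074 1.57
v -1.035 2.838 1.592
v 0.341 3.274 1.411
v 0.253 3.381 1.188
v 0.153 3.373 0.945
v 0.062 3.252 0.731
v -0.003 3.042 0.587
v -0.028 2.785 0.543
v -0.01 2.531 0.606
v 0.049 2.33 0.765
v 0.138 2.223 0.989
v 0.237 2.231 1.231
v 0.328 2.352 1.446
v 0.393 2.562 1.59
v 0.419 2.82 1.634
f 1 38 17
f 38 12 41
f 17 41 6
f 38 41 17
f 1 17 13
f 17 6 18
f 13 18 2
f 17 18 13
f 1 13 22
f 13 2 23
f 22 23 8
f 13 23 22
f 1 22 34
f 22 8 37
f 34 37 11
f 22 37 34
f 1 34 38
f 34 11 42
f 38 42 12
f 34 42 38
f 2 18 29
f 18 6 32
f 29 32 10
f 18 32 29
f 6 41 19
f 41 12 40
f 19 40 5
f 41 40 19
f 12 42 39
f 42 11 35
f 39 35 3
f 42 35 39
f 11 37 36
f 37 8 24
f 36 24 7
f 37 24 36
f 8 23 28
f 23 2 25
f 28 25 9
f 23 25 28
f 4 30 16
f 30 10 31
f 16 31 5
f 30 31 16
f 4 16 14
f 16 5 15
f 14 15 3
f 16 15 14
f 4 14 21
f 14 3 20
f 21 20 7
f 14 20 21
f 4 21 26
f 21 7 27
f 26 27 9
f 21 27 26
f 4 26 30
f 26 9 33
f 30 33 10
f 26 33 30
f 5 31 19
f 31 10 32
f 19 32 6
f 31 32 19
f 3 15 39
f 15 5 40
f 39 40 12
f 15 40 39
f 7 20 36
f 20 3 35
f 36 35 11
f 20 35 36
f 9 27 28
f 27 7 24
f 28 24 8
f 27 24 28
f 10 33 29
f 33 9 25
f 29 25 2
f 33 25 29
f 44 43 46
f 44 46 45
f 46 43 47
f 46 47 45
f 47 43 48
f 47 48 45
f 48 43 49
f 48 49 45
f 49 43 50
f 49 50 45
f 50 43 51
f 50 51 45
f 51 43 52
f 51 52 45
f 52 43 53
f 52 53 45
f 53 43 54
f 53 54 45
f 54 43 55
f 54 55 45
f 55 43 56
f 55 56 45
f 56 43 57
f 56 57 45
f 57 43 58
f 57 58 45
f 58 43 44
f 58 44 45



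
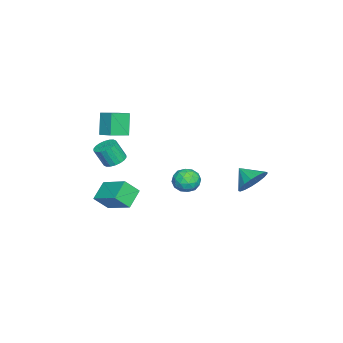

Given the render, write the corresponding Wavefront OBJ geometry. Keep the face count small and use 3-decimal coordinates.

v 0.328 -3.417 -1.381
v 0.756 -4.121 -0.494
v 1.152 -1.896 -0.572
v 1.581 -2.6 0.315
v 1.439 -3.64 -2.095
v 1.868 -4.344 -1.208
v 2.264 -2.119 -1.286
v 2.692 -2.823 -0.399
v -2.969 0.384 -2.175
v -2.331 0.367 -1.55
v -3.209 -1.027 -1.97
v -2.571 -1.044 -1.345
v -3.336 -0.609 -1.19
v -3.187 0.264 -1.317
v -2.353 -0.924 -2.203
v -2.204 -0.051 -2.33
v -1.95 -0.442 -1.567
v -2.557 -0.247 -0.941
v -2.983 -0.413 -2.579
v -3.59 -0.218 -1.953
v -2.629 0.499 -1.881
v -2.911 -1.159 -1.639
v -3.361 -0.903 -1.549
v -2.986 -0.914 -1.181
v -3.132 0.439 -1.744
v -2.757 0.428 -1.376
v -3.348 -0.145 -1.165
v -2.783 -1.088 -2.144
v -2.408 -1.099 -1.776
v -2.554 0.254 -2.339
v -2.179 0.243 -1.971
v -2.192 -0.515 -2.355
v -2.03 0.014 -1.523
v -2.171 -0.816 -1.402
v -2.043 -0.745 -1.907
v -1.955 -0.232 -1.981
v -2.387 0.128 -1.155
v -2.528 -0.701 -1.035
v -2.978 -0.445 -0.944
v -2.89 0.068 -1.018
v -2.163 -0.347 -1.165
v -3.012 0.041 -2.485
v -3.153 -0.788 -2.365
v -2.65 -0.728 -2.502
v -2.562 -0.215 -2.576
v -3.369 0.156 -2.118
v -3.51 -0.674 -1.997
v -3.585 -0.428 -1.539
v -3.497 0.085 -1.613
v -3.377 -0.313 -2.355
v -1.93 3.771 -0.702
v -0.964 3.512 -0.382
v -2.41 2.829 -0.018
v -1.121 3.843 -0.037
v -1.463 4.156 0.156
v -1.912 4.382 0.152
v -2.365 4.468 -0.048
v -2.719 4.394 -0.397
v -2.892 4.178 -0.817
v -2.844 3.868 -1.21
v -2.587 3.537 -1.487
v -2.18 3.259 -1.584
v -1.715 3.099 -1.479
v -1.3 3.092 -1.196
v -1.029 3.242 -0.8
v 2.696 -2.782 2.596
v 3.18 -2.314 2.746
v 3.328 -2.83 3.875
v 2.844 -3.298 3.724
v 2.921 -2.178 2.842
v 3.07 -2.694 3.971
v 2.618 -2.162 2.889
v 2.767 -2.678 4.018
v 2.331 -2.269 2.878
v 2.479 -2.785 4.007
v 2.115 -2.478 2.811
v 2.264 -2.994 3.94
v 2.015 -2.746 2.701
v 2.163 -3.262 3.83
v 2.049 -3.022 2.571
v 2.198 -3.538 3.7
v 2.212 -3.25 2.445
v 2.36 -3.766 3.574
v 2.47 -3.386 2.349
v 2.619 -3.902 3.478
v 2.773 -3.402 2.302
v 2.922 -3.918 3.431
v 3.061 -3.295 2.313
v 3.209 -3.811 3.442
v 3.276 -3.086 2.38
v 3.425 -3.602 3.509
v 3.377 -2.818 2.49
v 3.525 -3.334 3.619
v 3.342 -2.542 2.62
v 3.491 -3.058 3.749
v -0.152 -4.61 2.756
v -0.844 -4.772 4.122
v -1.105 -3.851 2.363
v -1.797 -4.013 3.729
v 0.357 -3.787 3.111
v -0.335 -3.949 4.477
v -0.596 -3.028 2.718
v -1.288 -3.19 4.084
f 2 4 1
f 5 2 1
f 1 4 3
f 3 5 1
f 2 8 4
f 6 2 5
f 6 8 2
f 4 8 3
f 7 5 3
f 3 8 7
f 7 6 5
f 8 6 7
f 9 46 25
f 46 20 49
f 25 49 14
f 46 49 25
f 9 25 21
f 25 14 26
f 21 26 10
f 25 26 21
f 9 21 30
f 21 10 31
f 30 31 16
f 21 31 30
f 9 30 42
f 30 16 45
f 42 45 19
f 30 45 42
f 9 42 46
f 42 19 50
f 46 50 20
f 42 50 46
f 10 26 37
f 26 14 40
f 37 40 18
f 26 40 37
f 14 49 27
f 49 20 48
f 27 48 13
f 49 48 27
f 20 50 47
f 50 19 43
f 47 43 11
f 50 43 47
f 19 45 44
f 45 16 32
f 44 32 15
f 45 32 44
f 16 31 36
f 31 10 33
f 36 33 17
f 31 33 36
f 12 38 24
f 38 18 39
f 24 39 13
f 38 39 24
f 12 24 22
f 24 13 23
f 22 23 11
f 24 23 22
f 12 22 29
f 22 11 28
f 29 28 15
f 22 28 29
f 12 29 34
f 29 15 35
f 34 35 17
f 29 35 34
f 12 34 38
f 34 17 41
f 38 41 18
f 34 41 38
f 13 39 27
f 39 18 40
f 27 40 14
f 39 40 27
f 11 23 47
f 23 13 48
f 47 48 20
f 23 48 47
f 15 28 44
f 28 11 43
f 44 43 19
f 28 43 44
f 17 35 36
f 35 15 32
f 36 32 16
f 35 32 36
f 18 41 37
f 41 17 33
f 37 33 10
f 41 33 37
f 52 51 54
f 52 54 53
f 54 51 55
f 54 55 53
f 55 51 56
f 55 56 53
f 56 51 57
f 56 57 53
f 57 51 58
f 57 58 53
f 58 51 59
f 58 59 53
f 59 51 60
f 59 60 53
f 60 51 61
f 60 61 53
f 61 51 62
f 61 62 53
f 62 51 63
f 62 63 53
f 63 51 64
f 63 64 53
f 64 51 65
f 64 65 53
f 65 51 52
f 65 52 53
f 67 66 70
f 67 70 68
f 68 70 71
f 68 71 69
f 70 66 72
f 70 72 71
f 71 72 73
f 71 73 69
f 72 66 74
f 72 74 73
f 73 74 75
f 73 75 69
f 74 66 76
f 74 76 75
f 75 76 77
f 75 77 69
f 76 66 78
f 76 78 77
f 77 78 79
f 77 79 69
f 78 66 80
f 78 80 79
f 79 80 81
f 79 81 69
f 80 66 82
f 80 82 81
f 81 82 83
f 81 83 69
f 82 66 84
f 82 84 83
f 83 84 85
f 83 85 69
f 84 66 86
f 84 86 85
f 85 86 87
f 85 87 69
f 86 66 88
f 86 88 87
f 87 88 89
f 87 89 69
f 88 66 90
f 88 90 89
f 89 90 91
f 89 91 69
f 90 66 92
f 90 92 91
f 91 92 93
f 91 93 69
f 92 66 94
f 92 94 93
f 93 94 95
f 93 95 69
f 94 66 67
f 94 67 95
f 95 67 68
f 95 68 69
f 97 99 96
f 100 97 96
f 96 99 98
f 98 100 96
f 97 103 99
f 101 97 100
f 101 103 97
f 99 103 98
f 102 100 98
f 98 103 102
f 102 101 100
f 103 101 102



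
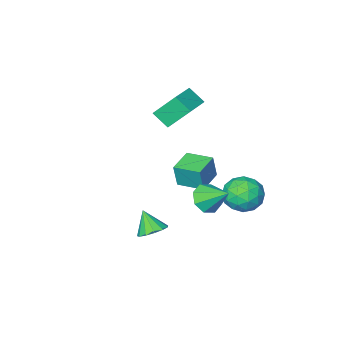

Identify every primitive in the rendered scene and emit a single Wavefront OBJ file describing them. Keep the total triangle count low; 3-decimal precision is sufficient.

v -1.781 -2.519 1.609
v -1.354 -3.383 2.389
v -2.725 -1.712 3.02
v -2.298 -2.575 3.8
v -0.242 -1.405 2
v 0.185 -2.268 2.78
v -1.186 -0.597 3.411
v -0.759 -1.461 4.191
v -3.472 2.577 -2.296
v -2.713 1.765 -1.721
v -3.787 1.235 -3.779
v -3.028 0.423 -3.204
v -4.137 0.708 -2.699
v -3.942 1.538 -1.783
v -2.558 1.462 -3.717
v -2.363 2.292 -2.801
v -2.148 1.075 -2.6
v -3.124 0.61 -1.971
v -3.376 2.39 -3.529
v -4.352 1.925 -2.9
v -3.065 2.289 -1.879
v -3.435 0.711 -3.621
v -4.087 0.879 -3.325
v -3.641 0.401 -2.987
v -3.787 2.156 -1.915
v -3.341 1.678 -1.577
v -4.178 1.057 -2.152
v -3.159 1.322 -3.923
v -2.713 0.844 -3.585
v -2.859 2.599 -2.513
v -2.413 2.121 -2.175
v -2.322 1.943 -3.348
v -2.287 1.406 -2.057
v -2.472 0.617 -2.929
v -2.196 1.228 -3.23
v -2.081 1.716 -2.692
v -2.861 1.132 -1.687
v -3.046 0.343 -2.559
v -3.698 0.511 -2.262
v -3.583 0.999 -1.723
v -2.529 0.727 -2.204
v -3.454 2.657 -2.941
v -3.639 1.868 -3.813
v -2.917 2.001 -3.777
v -2.802 2.489 -3.238
v -4.028 2.383 -2.571
v -4.213 1.594 -3.443
v -4.419 1.284 -2.808
v -4.304 1.772 -2.27
v -3.971 2.273 -3.296
v -0.226 2.66 -1.207
v 0.724 2.926 -1.125
v -0.694 4 -0.133
v 0.376 3.268 -1.704
v -0.325 3.254 -1.992
v -0.967 2.892 -1.82
v -1.176 2.394 -1.289
v -0.828 2.051 -0.709
v -0.127 2.065 -0.421
v 0.516 2.427 -0.593
v 3.665 3.663 -1.632
v 4.347 4.129 -1.393
v 3.795 2.877 -0.468
v 3.959 4.348 -1.202
v 3.477 4.348 -1.148
v 3.055 4.132 -1.248
v 2.827 3.766 -1.469
v 2.865 3.368 -1.742
v 3.157 3.063 -1.981
v 3.611 2.949 -2.108
v 4.081 3.061 -2.084
v 4.42 3.365 -1.917
v 4.519 3.763 -1.659
v -4.405 -3.008 -4.355
v -4.15 -3.023 -2.826
v -3.012 -2.172 -4.58
v -2.757 -2.187 -3.051
v -3.563 -4.453 -4.509
v -3.308 -4.468 -2.98
v -2.17 -3.617 -4.734
v -1.915 -3.632 -3.205
f 2 4 1
f 5 2 1
f 1 4 3
f 3 5 1
f 2 8 4
f 6 2 5
f 6 8 2
f 4 8 3
f 7 5 3
f 3 8 7
f 7 6 5
f 8 6 7
f 9 46 25
f 46 20 49
f 25 49 14
f 46 49 25
f 9 25 21
f 25 14 26
f 21 26 10
f 25 26 21
f 9 21 30
f 21 10 31
f 30 31 16
f 21 31 30
f 9 30 42
f 30 16 45
f 42 45 19
f 30 45 42
f 9 42 46
f 42 19 50
f 46 50 20
f 42 50 46
f 10 26 37
f 26 14 40
f 37 40 18
f 26 40 37
f 14 49 27
f 49 20 48
f 27 48 13
f 49 48 27
f 20 50 47
f 50 19 43
f 47 43 11
f 50 43 47
f 19 45 44
f 45 16 32
f 44 32 15
f 45 32 44
f 16 31 36
f 31 10 33
f 36 33 17
f 31 33 36
f 12 38 24
f 38 18 39
f 24 39 13
f 38 39 24
f 12 24 22
f 24 13 23
f 22 23 11
f 24 23 22
f 12 22 29
f 22 11 28
f 29 28 15
f 22 28 29
f 12 29 34
f 29 15 35
f 34 35 17
f 29 35 34
f 12 34 38
f 34 17 41
f 38 41 18
f 34 41 38
f 13 39 27
f 39 18 40
f 27 40 14
f 39 40 27
f 11 23 47
f 23 13 48
f 47 48 20
f 23 48 47
f 15 28 44
f 28 11 43
f 44 43 19
f 28 43 44
f 17 35 36
f 35 15 32
f 36 32 16
f 35 32 36
f 18 41 37
f 41 17 33
f 37 33 10
f 41 33 37
f 52 51 54
f 52 54 53
f 54 51 55
f 54 55 53
f 55 51 56
f 55 56 53
f 56 51 57
f 56 57 53
f 57 51 58
f 57 58 53
f 58 51 59
f 58 59 53
f 59 51 60
f 59 60 53
f 60 51 52
f 60 52 53
f 62 61 64
f 62 64 63
f 64 61 65
f 64 65 63
f 65 61 66
f 65 66 63
f 66 61 67
f 66 67 63
f 67 61 68
f 67 68 63
f 68 61 69
f 68 69 63
f 69 61 70
f 69 70 63
f 70 61 71
f 70 71 63
f 71 61 72
f 71 72 63
f 72 61 73
f 72 73 63
f 73 61 62
f 73 62 63
f 75 77 74
f 78 75 74
f 74 77 76
f 76 78 74
f 75 81 77
f 79 75 78
f 79 81 75
f 77 81 76
f 80 78 76
f 76 81 80
f 80 79 78
f 81 79 80



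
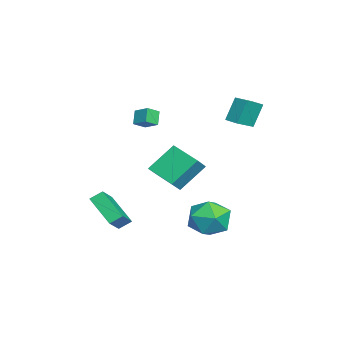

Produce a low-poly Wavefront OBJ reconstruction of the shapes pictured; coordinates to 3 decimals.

v 2.727 2.399 -3.496
v 3.949 2.481 -3.606
v 2.931 0.679 -2.514
v 4.153 0.761 -2.624
v 3.548 1.546 -1.895
v 3.421 2.608 -2.502
v 3.459 0.552 -3.618
v 3.332 1.614 -4.225
v 4.401 1.339 -3.682
v 4.457 1.953 -2.617
v 2.423 1.207 -3.503
v 2.479 1.821 -2.438
v -2.27 -1.528 -2.575
v -2.99 -0.289 -1.179
v -1.078 -0.201 -3.137
v -1.798 1.038 -1.742
v -1.562 -1.878 -1.898
v -2.282 -0.639 -0.503
v -0.37 -0.551 -2.461
v -1.09 0.688 -1.065
v -3.167 2.783 0.847
v -3.612 3.247 2.247
v -2.617 3.391 0.82
v -3.062 3.855 2.22
v -2.258 1.985 1.4
v -2.703 2.449 2.8
v -1.708 2.593 1.373
v -2.153 3.057 2.773
v 1.734 -3.005 -4.734
v 0.589 -4.127 -3.59
v 1.56 -2.367 -4.283
v 0.414 -3.489 -3.139
v 2.926 -3.311 -3.841
v 1.78 -4.433 -2.697
v 2.751 -2.673 -3.39
v 1.606 -3.795 -2.246
v -3.283 -2.195 0.354
v -3.857 -2.172 1.086
v -2.753 -1.484 0.748
v -3.327 -1.461 1.479
v -2.813 -2.759 0.741
v -3.387 -2.736 1.472
v -2.283 -2.048 1.134
v -2.857 -2.025 1.866
f 1 12 6
f 1 6 2
f 1 2 8
f 1 8 11
f 1 11 12
f 2 6 10
f 6 12 5
f 12 11 3
f 11 8 7
f 8 2 9
f 4 10 5
f 4 5 3
f 4 3 7
f 4 7 9
f 4 9 10
f 5 10 6
f 3 5 12
f 7 3 11
f 9 7 8
f 10 9 2
f 14 16 13
f 17 14 13
f 13 16 15
f 15 17 13
f 14 20 16
f 18 14 17
f 18 20 14
f 16 20 15
f 19 17 15
f 15 20 19
f 19 18 17
f 20 18 19
f 22 24 21
f 25 22 21
f 21 24 23
f 23 25 21
f 22 28 24
f 26 22 25
f 26 28 22
f 24 28 23
f 27 25 23
f 23 28 27
f 27 26 25
f 28 26 27
f 30 32 29
f 33 30 29
f 29 32 31
f 31 33 29
f 30 36 32
f 34 30 33
f 34 36 30
f 32 36 31
f 35 33 31
f 31 36 35
f 35 34 33
f 36 34 35
f 38 40 37
f 41 38 37
f 37 40 39
f 39 41 37
f 38 44 40
f 42 38 41
f 42 44 38
f 40 44 39
f 43 41 39
f 39 44 43
f 43 42 41
f 44 42 43



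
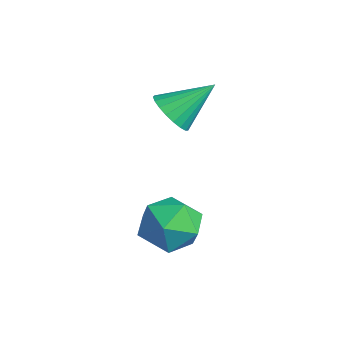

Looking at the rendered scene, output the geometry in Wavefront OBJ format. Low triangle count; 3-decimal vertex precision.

v 0.305 1.916 2.517
v 0.979 1.435 2.983
v 0.575 3.464 3.723
v 1.188 1.618 2.702
v 1.244 1.852 2.389
v 1.138 2.097 2.098
v 0.888 2.311 1.88
v 0.537 2.457 1.771
v 0.146 2.509 1.792
v -0.217 2.459 1.938
v -0.491 2.315 2.184
v -0.626 2.102 2.488
v -0.601 1.857 2.797
v -0.419 1.622 3.057
v -0.112 1.438 3.224
v 0.267 1.337 3.269
v 0.653 1.336 3.184
v 3.224 1.79 -0.718
v 4.299 1.131 -0.748
v 2.161 0.069 -0.992
v 3.236 -0.59 -1.022
v 2.85 -0.062 0.056
v 3.507 1.002 0.226
v 2.953 0.198 -1.966
v 3.61 1.262 -1.796
v 4.132 0.147 -1.519
v 4.068 -0.014 -0.27
v 2.392 1.214 -1.47
v 2.328 1.053 -0.221
f 2 1 4
f 2 4 3
f 4 1 5
f 4 5 3
f 5 1 6
f 5 6 3
f 6 1 7
f 6 7 3
f 7 1 8
f 7 8 3
f 8 1 9
f 8 9 3
f 9 1 10
f 9 10 3
f 10 1 11
f 10 11 3
f 11 1 12
f 11 12 3
f 12 1 13
f 12 13 3
f 13 1 14
f 13 14 3
f 14 1 15
f 14 15 3
f 15 1 16
f 15 16 3
f 16 1 17
f 16 17 3
f 17 1 2
f 17 2 3
f 18 29 23
f 18 23 19
f 18 19 25
f 18 25 28
f 18 28 29
f 19 23 27
f 23 29 22
f 29 28 20
f 28 25 24
f 25 19 26
f 21 27 22
f 21 22 20
f 21 20 24
f 21 24 26
f 21 26 27
f 22 27 23
f 20 22 29
f 24 20 28
f 26 24 25
f 27 26 19



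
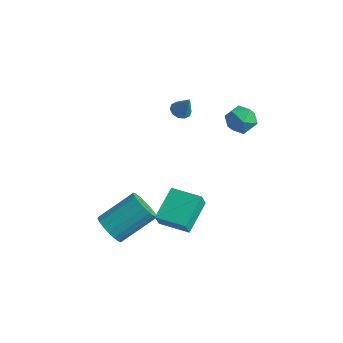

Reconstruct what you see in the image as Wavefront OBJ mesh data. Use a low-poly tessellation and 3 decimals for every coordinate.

v -0.702 -3.916 -1.554
v -0.663 -4.242 -0.813
v -1.02 -2.357 -0.851
v -0.981 -2.682 -0.111
v 0.761 -3.638 -1.509
v 0.8 -3.963 -0.769
v 0.443 -2.078 -0.807
v 0.482 -2.404 -0.066
v 0.539 1.042 2.28
v 0.988 0.921 2.955
v -0.528 0.559 2.905
v -0.079 0.438 3.58
v -0.252 1.201 3.334
v 0.407 1.499 2.948
v 0.053 -0.019 2.912
v 0.712 0.279 2.526
v 0.688 0.265 3.346
v 0.499 1.02 3.606
v -0.039 0.46 2.254
v -0.228 1.215 2.514
v -3.946 1.792 0.532
v -3.525 1.548 0.323
v -3.414 1.788 1.608
v -3.477 1.872 0.3
v -3.608 2.164 0.366
v -3.868 2.315 0.496
v -4.158 2.266 0.639
v -4.368 2.036 0.742
v -4.416 1.713 0.765
v -4.285 1.42 0.699
v -4.025 1.269 0.569
v -3.735 1.318 0.425
v -2.976 -4.595 -2.911
v -2.438 -4.443 -3.524
v -1.645 -2.892 -2.442
v -2.184 -3.045 -1.829
v -2.727 -4.232 -3.614
v -1.935 -2.681 -2.533
v -3.066 -4.093 -3.565
v -2.274 -2.542 -2.484
v -3.387 -4.054 -3.387
v -2.595 -2.503 -2.305
v -3.627 -4.121 -3.114
v -2.834 -2.571 -2.032
v -3.737 -4.283 -2.801
v -2.945 -2.732 -1.719
v -3.697 -4.507 -2.51
v -2.905 -2.956 -1.428
v -3.515 -4.748 -2.298
v -2.722 -3.197 -1.216
v -3.225 -4.959 -2.207
v -2.433 -3.408 -1.126
v -2.886 -5.098 -2.256
v -2.094 -3.547 -1.175
v -2.565 -5.137 -2.435
v -1.773 -3.586 -1.353
v -2.326 -5.069 -2.708
v -1.533 -3.519 -1.626
v -2.215 -4.908 -3.021
v -1.423 -3.357 -1.939
v -2.255 -4.684 -3.312
v -1.463 -3.133 -2.23
f 2 4 1
f 5 2 1
f 1 4 3
f 3 5 1
f 2 8 4
f 6 2 5
f 6 8 2
f 4 8 3
f 7 5 3
f 3 8 7
f 7 6 5
f 8 6 7
f 9 20 14
f 9 14 10
f 9 10 16
f 9 16 19
f 9 19 20
f 10 14 18
f 14 20 13
f 20 19 11
f 19 16 15
f 16 10 17
f 12 18 13
f 12 13 11
f 12 11 15
f 12 15 17
f 12 17 18
f 13 18 14
f 11 13 20
f 15 11 19
f 17 15 16
f 18 17 10
f 22 21 24
f 22 24 23
f 24 21 25
f 24 25 23
f 25 21 26
f 25 26 23
f 26 21 27
f 26 27 23
f 27 21 28
f 27 28 23
f 28 21 29
f 28 29 23
f 29 21 30
f 29 30 23
f 30 21 31
f 30 31 23
f 31 21 32
f 31 32 23
f 32 21 22
f 32 22 23
f 34 33 37
f 34 37 35
f 35 37 38
f 35 38 36
f 37 33 39
f 37 39 38
f 38 39 40
f 38 40 36
f 39 33 41
f 39 41 40
f 40 41 42
f 40 42 36
f 41 33 43
f 41 43 42
f 42 43 44
f 42 44 36
f 43 33 45
f 43 45 44
f 44 45 46
f 44 46 36
f 45 33 47
f 45 47 46
f 46 47 48
f 46 48 36
f 47 33 49
f 47 49 48
f 48 49 50
f 48 50 36
f 49 33 51
f 49 51 50
f 50 51 52
f 50 52 36
f 51 33 53
f 51 53 52
f 52 53 54
f 52 54 36
f 53 33 55
f 53 55 54
f 54 55 56
f 54 56 36
f 55 33 57
f 55 57 56
f 56 57 58
f 56 58 36
f 57 33 59
f 57 59 58
f 58 59 60
f 58 60 36
f 59 33 61
f 59 61 60
f 60 61 62
f 60 62 36
f 61 33 34
f 61 34 62
f 62 34 35
f 62 35 36



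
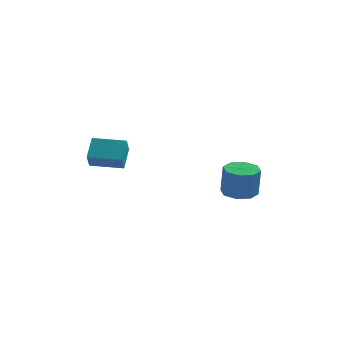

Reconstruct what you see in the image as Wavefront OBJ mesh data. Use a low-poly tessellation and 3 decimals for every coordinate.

v -4.613 -3.464 0.217
v -4.598 -4.232 1.203
v -4.54 -2.21 1.193
v -4.525 -2.978 2.179
v -2.615 -3.522 0.141
v -2.6 -4.29 1.127
v -2.542 -2.268 1.117
v -2.527 -3.036 2.103
v 3.681 -1.197 -2.385
v 4.417 -2.008 -2.491
v 4.555 -2.134 -0.56
v 3.819 -1.323 -0.455
v 4.777 -1.247 -2.467
v 4.915 -1.373 -0.536
v 4.495 -0.457 -2.395
v 4.633 -0.583 -0.464
v 3.736 -0.1 -2.318
v 3.874 -0.226 -0.387
v 2.945 -0.386 -2.28
v 3.083 -0.512 -0.349
v 2.585 -1.147 -2.304
v 2.723 -1.273 -0.373
v 2.867 -1.937 -2.376
v 3.005 -2.063 -0.445
v 3.626 -2.294 -2.453
v 3.764 -2.42 -0.522
f 2 4 1
f 5 2 1
f 1 4 3
f 3 5 1
f 2 8 4
f 6 2 5
f 6 8 2
f 4 8 3
f 7 5 3
f 3 8 7
f 7 6 5
f 8 6 7
f 10 9 13
f 10 13 11
f 11 13 14
f 11 14 12
f 13 9 15
f 13 15 14
f 14 15 16
f 14 16 12
f 15 9 17
f 15 17 16
f 16 17 18
f 16 18 12
f 17 9 19
f 17 19 18
f 18 19 20
f 18 20 12
f 19 9 21
f 19 21 20
f 20 21 22
f 20 22 12
f 21 9 23
f 21 23 22
f 22 23 24
f 22 24 12
f 23 9 25
f 23 25 24
f 24 25 26
f 24 26 12
f 25 9 10
f 25 10 26
f 26 10 11
f 26 11 12



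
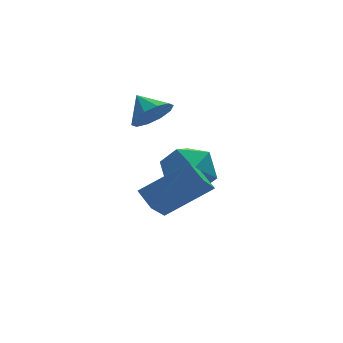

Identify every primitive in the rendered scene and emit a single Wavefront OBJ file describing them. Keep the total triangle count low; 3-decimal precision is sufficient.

v -2.13 3.045 0.668
v -1.301 3.09 1.018
v -2.45 3.955 1.312
v -1.313 3.408 0.562
v -1.636 3.587 0.147
v -2.148 3.56 -0.07
v -2.653 3.335 -0.004
v -2.958 3 0.319
v -2.946 2.682 0.775
v -2.623 2.502 1.19
v -2.111 2.53 1.406
v -1.606 2.754 1.341
v -1.688 2.676 -3.099
v -0.808 3.526 -2.891
v -1.012 1.594 -1.549
v -0.132 2.444 -1.341
v -1.323 2.719 -1.126
v -1.741 3.387 -2.084
v -0.079 1.733 -2.356
v -0.497 2.401 -3.314
v 0.186 2.943 -2.431
v -0.583 3.552 -1.671
v -1.237 1.568 -2.769
v -2.006 2.177 -2.009
v -2.962 -0.754 -2.285
v -3.828 -1.905 -1.031
v -3.209 -0.031 -1.792
v -4.075 -1.182 -0.537
v -1.145 -0.898 -1.163
v -2.011 -2.049 0.092
v -1.392 -0.175 -0.669
v -2.258 -1.326 0.585
f 2 1 4
f 2 4 3
f 4 1 5
f 4 5 3
f 5 1 6
f 5 6 3
f 6 1 7
f 6 7 3
f 7 1 8
f 7 8 3
f 8 1 9
f 8 9 3
f 9 1 10
f 9 10 3
f 10 1 11
f 10 11 3
f 11 1 12
f 11 12 3
f 12 1 2
f 12 2 3
f 13 24 18
f 13 18 14
f 13 14 20
f 13 20 23
f 13 23 24
f 14 18 22
f 18 24 17
f 24 23 15
f 23 20 19
f 20 14 21
f 16 22 17
f 16 17 15
f 16 15 19
f 16 19 21
f 16 21 22
f 17 22 18
f 15 17 24
f 19 15 23
f 21 19 20
f 22 21 14
f 26 28 25
f 29 26 25
f 25 28 27
f 27 29 25
f 26 32 28
f 30 26 29
f 30 32 26
f 28 32 27
f 31 29 27
f 27 32 31
f 31 30 29
f 32 30 31



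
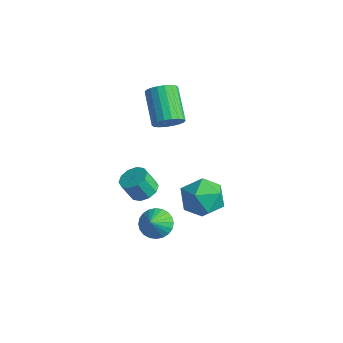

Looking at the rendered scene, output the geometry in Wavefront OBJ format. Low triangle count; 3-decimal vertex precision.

v -1.133 0.137 -2.59
v -0.492 0.276 -2.347
v -0.765 -0.138 -1.388
v -1.407 -0.277 -1.63
v -0.741 0.62 -2.269
v -1.015 0.206 -1.31
v -1.141 0.78 -2.314
v -1.414 0.366 -1.355
v -1.537 0.695 -2.464
v -1.811 0.281 -1.505
v -1.78 0.396 -2.662
v -2.053 -0.018 -1.703
v -1.775 -0.002 -2.832
v -2.048 -0.416 -1.873
v -1.525 -0.346 -2.91
v -1.799 -0.76 -1.951
v -1.126 -0.506 -2.865
v -1.399 -0.92 -1.906
v -0.729 -0.421 -2.715
v -1.003 -0.835 -1.756
v -0.487 -0.122 -2.517
v -0.76 -0.536 -1.558
v 1.259 -1.236 -2.367
v 1.952 -0.908 -2.435
v 1.641 -1.884 -1.593
v 1.825 -0.733 -2.226
v 1.611 -0.635 -2.039
v 1.344 -0.629 -1.901
v 1.064 -0.715 -1.835
v 0.814 -0.88 -1.85
v 0.631 -1.099 -1.943
v 0.544 -1.34 -2.101
v 0.566 -1.564 -2.3
v 0.693 -1.738 -2.508
v 0.906 -1.836 -2.696
v 1.173 -1.843 -2.833
v 1.454 -1.757 -2.9
v 1.704 -1.592 -2.885
v 1.887 -1.372 -2.792
v 1.974 -1.132 -2.634
v -0.009 0.583 2.532
v 0.477 0.728 3.043
v -0.824 1.441 4.079
v -1.311 1.297 3.568
v 0.48 0.994 2.864
v -0.821 1.707 3.9
v 0.386 1.178 2.619
v -0.915 1.892 3.656
v 0.214 1.245 2.357
v -1.087 1.958 3.394
v -0.002 1.181 2.13
v -1.303 1.894 3.166
v -0.22 0.998 1.982
v -1.521 1.711 3.019
v -0.396 0.733 1.943
v -1.697 1.447 2.98
v -0.496 0.439 2.021
v -1.797 1.152 3.057
v -0.499 0.173 2.2
v -1.8 0.886 3.236
v -0.405 -0.012 2.444
v -1.706 0.702 3.481
v -0.233 -0.078 2.706
v -1.534 0.635 3.743
v -0.017 -0.014 2.934
v -1.318 0.699 3.97
v 0.201 0.169 3.081
v -1.1 0.882 4.118
v 0.377 0.433 3.12
v -0.924 1.147 4.157
v 3.382 0.488 0.699
v 4.088 0.059 0.033
v 2.612 -1.039 0.867
v 3.318 -1.468 0.201
v 3.626 -1.148 1.165
v 4.101 -0.204 1.061
v 2.599 -0.776 -0.161
v 3.074 0.168 -0.265
v 3.604 -0.722 -0.5
v 4.239 -0.952 0.32
v 2.461 -0.028 0.58
v 3.096 -0.258 1.4
f 2 1 5
f 2 5 3
f 3 5 6
f 3 6 4
f 5 1 7
f 5 7 6
f 6 7 8
f 6 8 4
f 7 1 9
f 7 9 8
f 8 9 10
f 8 10 4
f 9 1 11
f 9 11 10
f 10 11 12
f 10 12 4
f 11 1 13
f 11 13 12
f 12 13 14
f 12 14 4
f 13 1 15
f 13 15 14
f 14 15 16
f 14 16 4
f 15 1 17
f 15 17 16
f 16 17 18
f 16 18 4
f 17 1 19
f 17 19 18
f 18 19 20
f 18 20 4
f 19 1 21
f 19 21 20
f 20 21 22
f 20 22 4
f 21 1 2
f 21 2 22
f 22 2 3
f 22 3 4
f 24 23 26
f 24 26 25
f 26 23 27
f 26 27 25
f 27 23 28
f 27 28 25
f 28 23 29
f 28 29 25
f 29 23 30
f 29 30 25
f 30 23 31
f 30 31 25
f 31 23 32
f 31 32 25
f 32 23 33
f 32 33 25
f 33 23 34
f 33 34 25
f 34 23 35
f 34 35 25
f 35 23 36
f 35 36 25
f 36 23 37
f 36 37 25
f 37 23 38
f 37 38 25
f 38 23 39
f 38 39 25
f 39 23 40
f 39 40 25
f 40 23 24
f 40 24 25
f 42 41 45
f 42 45 43
f 43 45 46
f 43 46 44
f 45 41 47
f 45 47 46
f 46 47 48
f 46 48 44
f 47 41 49
f 47 49 48
f 48 49 50
f 48 50 44
f 49 41 51
f 49 51 50
f 50 51 52
f 50 52 44
f 51 41 53
f 51 53 52
f 52 53 54
f 52 54 44
f 53 41 55
f 53 55 54
f 54 55 56
f 54 56 44
f 55 41 57
f 55 57 56
f 56 57 58
f 56 58 44
f 57 41 59
f 57 59 58
f 58 59 60
f 58 60 44
f 59 41 61
f 59 61 60
f 60 61 62
f 60 62 44
f 61 41 63
f 61 63 62
f 62 63 64
f 62 64 44
f 63 41 65
f 63 65 64
f 64 65 66
f 64 66 44
f 65 41 67
f 65 67 66
f 66 67 68
f 66 68 44
f 67 41 69
f 67 69 68
f 68 69 70
f 68 70 44
f 69 41 42
f 69 42 70
f 70 42 43
f 70 43 44
f 71 82 76
f 71 76 72
f 71 72 78
f 71 78 81
f 71 81 82
f 72 76 80
f 76 82 75
f 82 81 73
f 81 78 77
f 78 72 79
f 74 80 75
f 74 75 73
f 74 73 77
f 74 77 79
f 74 79 80
f 75 80 76
f 73 75 82
f 77 73 81
f 79 77 78
f 80 79 72

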